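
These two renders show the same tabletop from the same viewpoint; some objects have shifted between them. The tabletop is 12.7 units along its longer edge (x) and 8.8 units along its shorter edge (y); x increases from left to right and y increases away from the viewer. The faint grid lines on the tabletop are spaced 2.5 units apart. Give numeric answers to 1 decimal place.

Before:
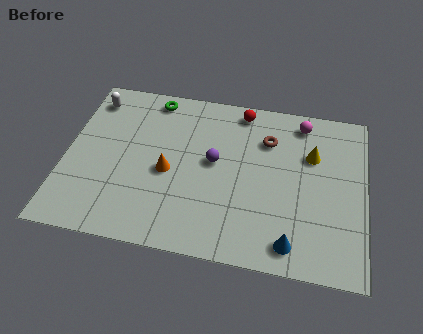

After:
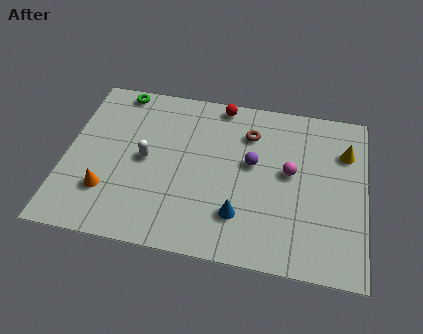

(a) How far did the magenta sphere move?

2.8

The magenta sphere moved from about (9.9, 7.6) to (9.5, 4.8), a distance of √(0.4² + 2.8²) ≈ 2.8.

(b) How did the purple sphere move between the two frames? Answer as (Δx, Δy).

(1.6, 0.2)

The purple sphere started near (6.3, 4.8) and ended near (7.9, 5.0).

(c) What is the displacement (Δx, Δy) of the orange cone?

(-2.5, -1.5)

From the two frames, the orange cone sits at roughly (4.4, 3.9) before and (1.9, 2.4) after.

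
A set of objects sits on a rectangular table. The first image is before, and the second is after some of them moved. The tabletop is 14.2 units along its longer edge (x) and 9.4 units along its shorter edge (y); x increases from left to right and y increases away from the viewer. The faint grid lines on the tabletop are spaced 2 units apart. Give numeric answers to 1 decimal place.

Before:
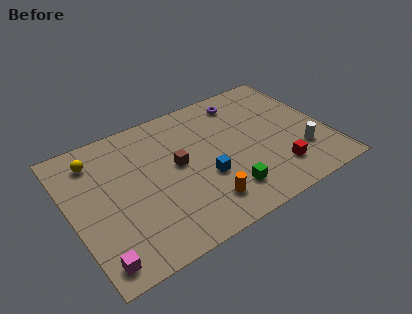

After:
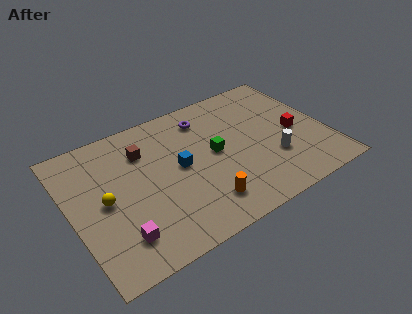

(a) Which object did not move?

the orange cylinder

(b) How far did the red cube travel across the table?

2.7

From (11.0, 2.1) to (12.5, 4.3), the red cube covered √(1.5² + 2.2²) ≈ 2.7 units.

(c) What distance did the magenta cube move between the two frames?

1.5

From (0.9, 1.2) to (2.2, 2.0), the magenta cube covered √(1.3² + 0.8²) ≈ 1.5 units.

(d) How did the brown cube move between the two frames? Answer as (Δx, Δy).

(-1.6, 1.8)

The brown cube was at about (5.9, 5.1) and moved to about (4.3, 6.9).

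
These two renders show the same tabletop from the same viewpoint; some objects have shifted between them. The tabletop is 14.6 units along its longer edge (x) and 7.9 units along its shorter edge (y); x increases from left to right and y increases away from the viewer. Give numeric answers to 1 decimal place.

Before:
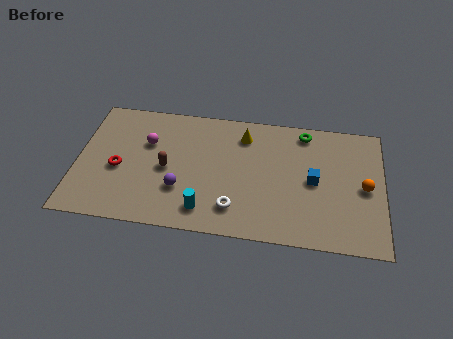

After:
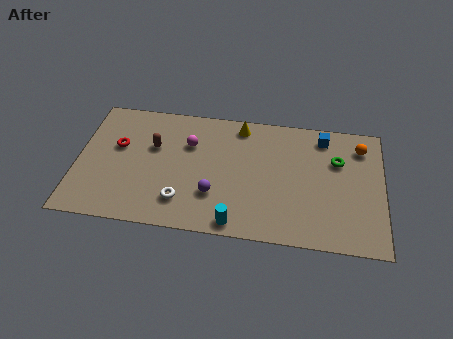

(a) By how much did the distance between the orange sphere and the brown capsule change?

+0.6

Before: roughly 9.4 units apart; after: 10.0. That's 0.6 units further apart.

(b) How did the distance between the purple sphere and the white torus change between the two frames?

-1.1

They were about 2.7 units apart before and 1.6 after — 1.1 units closer together.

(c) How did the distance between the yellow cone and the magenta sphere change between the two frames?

-1.9

Before: roughly 4.7 units apart; after: 2.8. That's 1.9 units closer together.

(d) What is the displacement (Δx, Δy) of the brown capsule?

(-0.7, 1.3)

From the two frames, the brown capsule sits at roughly (4.3, 3.7) before and (3.6, 5.0) after.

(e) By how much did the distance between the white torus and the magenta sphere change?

-1.9

The distance was about 5.5 in the first image and 3.6 in the second, so they moved 1.9 units closer together.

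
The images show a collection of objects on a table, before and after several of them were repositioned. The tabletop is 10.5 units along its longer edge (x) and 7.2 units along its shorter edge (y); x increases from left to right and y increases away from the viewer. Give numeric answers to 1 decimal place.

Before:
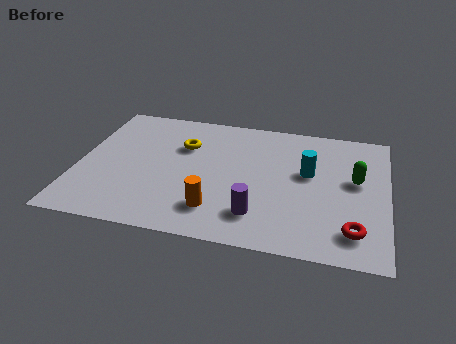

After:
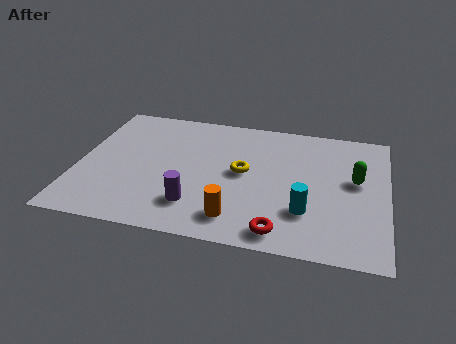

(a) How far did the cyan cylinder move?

2.1

The cyan cylinder was near (7.8, 4.2) before and (7.8, 2.1) after, so it travelled √(0.0² + 2.1²) ≈ 2.1 units.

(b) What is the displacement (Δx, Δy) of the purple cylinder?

(-2.1, 0.1)

The purple cylinder started near (6.2, 1.6) and ended near (4.1, 1.7).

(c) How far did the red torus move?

2.5

The red torus moved from about (9.4, 1.4) to (7.0, 0.9), a distance of √(2.4² + 0.5²) ≈ 2.5.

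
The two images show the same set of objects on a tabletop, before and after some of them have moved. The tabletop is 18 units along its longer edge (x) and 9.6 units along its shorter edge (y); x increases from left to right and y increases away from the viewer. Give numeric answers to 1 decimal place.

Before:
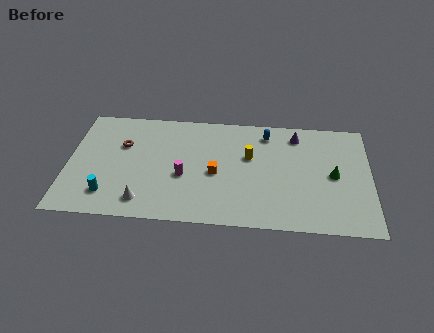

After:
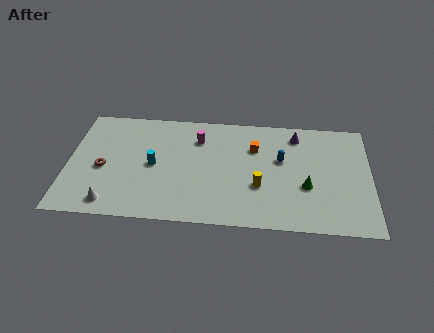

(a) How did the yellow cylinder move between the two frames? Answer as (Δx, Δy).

(0.6, -2.5)

From the two frames, the yellow cylinder sits at roughly (10.8, 5.9) before and (11.4, 3.4) after.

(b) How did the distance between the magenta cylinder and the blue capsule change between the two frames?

-1.2

Before: roughly 6.4 units apart; after: 5.2. That's 1.2 units closer together.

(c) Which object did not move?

the purple cone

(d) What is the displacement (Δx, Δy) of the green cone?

(-1.6, -1.1)

From the two frames, the green cone sits at roughly (15.8, 4.7) before and (14.2, 3.6) after.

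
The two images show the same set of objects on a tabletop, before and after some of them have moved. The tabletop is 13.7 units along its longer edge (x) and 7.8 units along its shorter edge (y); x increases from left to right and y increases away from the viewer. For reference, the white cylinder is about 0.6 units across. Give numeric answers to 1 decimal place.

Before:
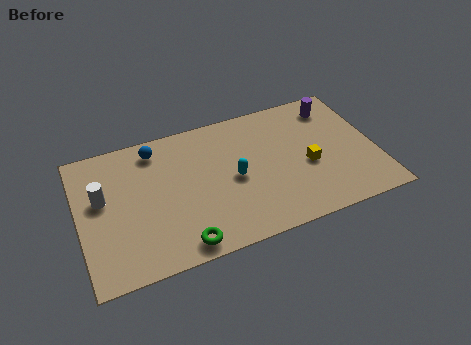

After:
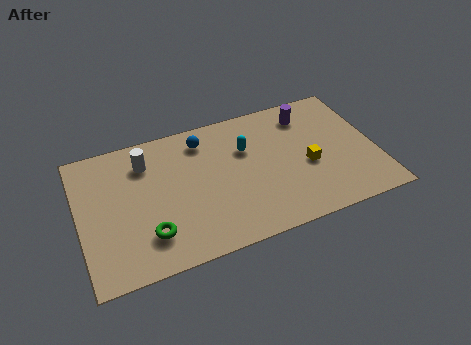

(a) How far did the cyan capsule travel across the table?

1.7

The cyan capsule was near (7.1, 3.7) before and (7.8, 5.2) after, so it travelled √(0.7² + 1.5²) ≈ 1.7 units.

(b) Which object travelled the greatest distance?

the white cylinder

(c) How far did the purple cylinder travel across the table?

1.3

The purple cylinder was near (12.1, 6.4) before and (10.8, 6.3) after, so it travelled √(1.3² + 0.1²) ≈ 1.3 units.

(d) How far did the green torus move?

1.7

The green torus was near (4.4, 0.9) before and (3.0, 1.9) after, so it travelled √(1.4² + 1.0²) ≈ 1.7 units.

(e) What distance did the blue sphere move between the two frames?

2.2

The blue sphere moved from about (3.7, 6.6) to (5.9, 6.4), a distance of √(2.2² + 0.2²) ≈ 2.2.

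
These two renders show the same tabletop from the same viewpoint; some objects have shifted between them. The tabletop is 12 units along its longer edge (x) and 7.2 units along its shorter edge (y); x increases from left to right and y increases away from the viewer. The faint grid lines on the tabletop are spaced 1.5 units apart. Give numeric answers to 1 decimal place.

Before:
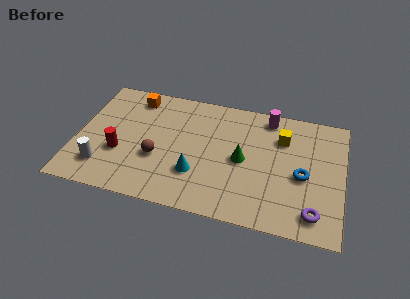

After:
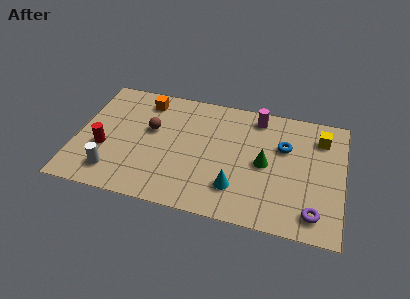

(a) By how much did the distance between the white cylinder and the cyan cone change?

+1.3

They were about 4.2 units apart before and 5.5 after — 1.3 units further apart.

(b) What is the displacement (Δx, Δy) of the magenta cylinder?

(-0.5, -0.1)

The magenta cylinder started near (8.5, 6.3) and ended near (8.0, 6.2).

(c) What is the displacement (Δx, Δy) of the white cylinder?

(0.5, -0.2)

The white cylinder started near (1.3, 1.6) and ended near (1.8, 1.4).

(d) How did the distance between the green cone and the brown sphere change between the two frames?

+1.4

They were about 3.9 units apart before and 5.3 after — 1.4 units further apart.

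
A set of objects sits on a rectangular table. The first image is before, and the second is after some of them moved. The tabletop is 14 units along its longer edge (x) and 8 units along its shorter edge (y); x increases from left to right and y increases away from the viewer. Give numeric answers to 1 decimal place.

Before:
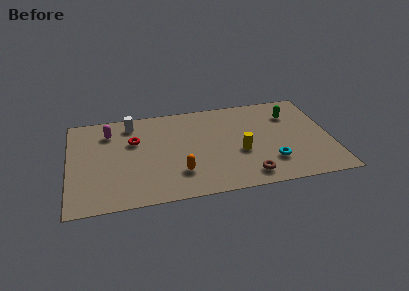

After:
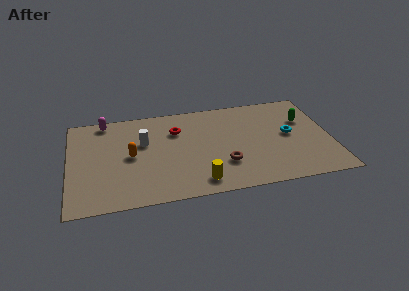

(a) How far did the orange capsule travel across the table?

3.1

From (5.8, 2.1) to (3.3, 4.0), the orange capsule covered √(2.5² + 1.9²) ≈ 3.1 units.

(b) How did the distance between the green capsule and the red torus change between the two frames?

-1.6

The distance was about 8.5 in the first image and 6.9 in the second, so they moved 1.6 units closer together.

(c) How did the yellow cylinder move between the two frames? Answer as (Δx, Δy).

(-2.3, -2.0)

From the two frames, the yellow cylinder sits at roughly (9.1, 3.2) before and (6.8, 1.2) after.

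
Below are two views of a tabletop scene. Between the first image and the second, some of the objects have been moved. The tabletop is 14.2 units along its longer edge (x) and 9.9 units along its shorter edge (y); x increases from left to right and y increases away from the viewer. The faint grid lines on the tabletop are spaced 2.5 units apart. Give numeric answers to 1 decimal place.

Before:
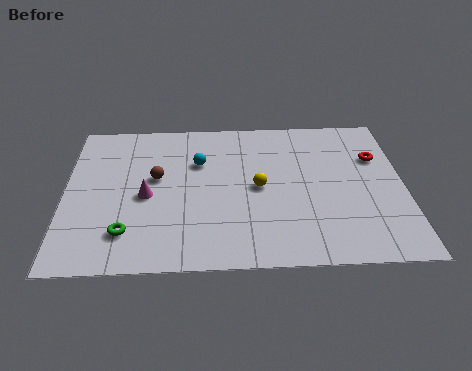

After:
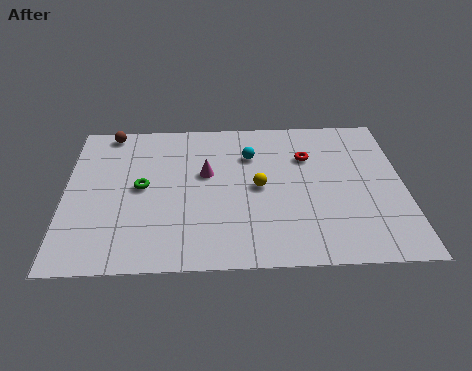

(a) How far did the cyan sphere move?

2.2

The cyan sphere was near (5.6, 6.7) before and (7.8, 7.1) after, so it travelled √(2.2² + 0.4²) ≈ 2.2 units.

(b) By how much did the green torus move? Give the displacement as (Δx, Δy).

(0.6, 2.9)

From the two frames, the green torus sits at roughly (2.6, 2.2) before and (3.2, 5.1) after.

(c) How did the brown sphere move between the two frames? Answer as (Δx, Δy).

(-2.0, 3.3)

From the two frames, the brown sphere sits at roughly (3.8, 5.7) before and (1.8, 9.0) after.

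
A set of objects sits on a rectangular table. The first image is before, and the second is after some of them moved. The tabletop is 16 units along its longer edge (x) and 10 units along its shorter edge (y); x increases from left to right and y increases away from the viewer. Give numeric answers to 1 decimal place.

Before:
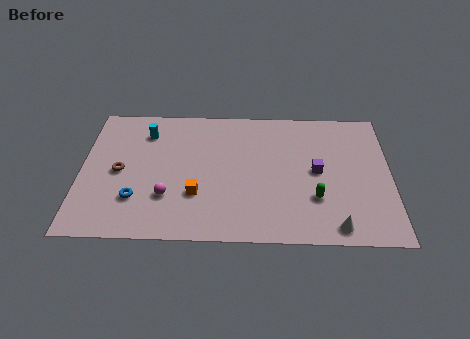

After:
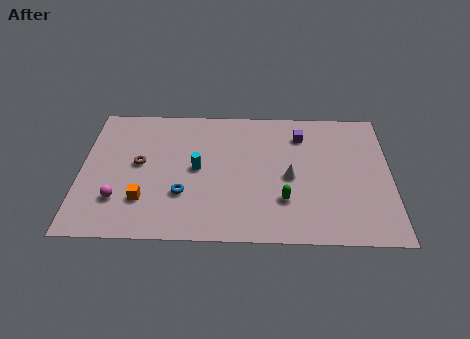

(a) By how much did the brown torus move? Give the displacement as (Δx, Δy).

(1.0, 0.6)

The brown torus was at about (2.0, 4.8) and moved to about (3.0, 5.4).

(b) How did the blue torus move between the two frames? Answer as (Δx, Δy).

(2.4, 0.4)

The blue torus started near (2.9, 2.8) and ended near (5.3, 3.2).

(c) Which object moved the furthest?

the white cone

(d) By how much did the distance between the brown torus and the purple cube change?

-1.5

The distance was about 10.2 in the first image and 8.7 in the second, so they moved 1.5 units closer together.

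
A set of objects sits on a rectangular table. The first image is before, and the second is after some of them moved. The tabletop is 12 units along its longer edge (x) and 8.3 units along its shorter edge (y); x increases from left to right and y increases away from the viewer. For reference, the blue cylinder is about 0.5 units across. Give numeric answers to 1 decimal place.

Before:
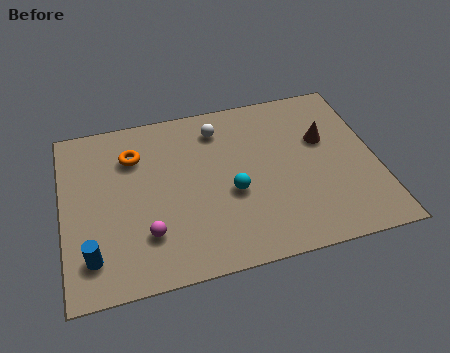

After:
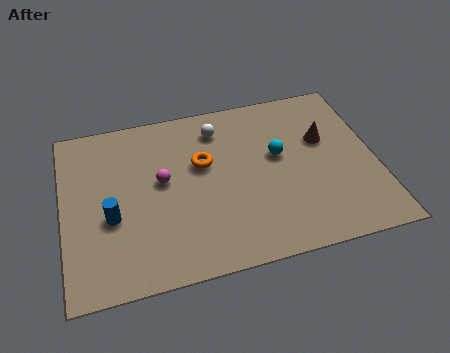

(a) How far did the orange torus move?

2.8

The orange torus was near (2.8, 6.1) before and (5.4, 5.1) after, so it travelled √(2.6² + 1.0²) ≈ 2.8 units.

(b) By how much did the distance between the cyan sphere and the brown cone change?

-2.3

They were about 4.1 units apart before and 1.8 after — 2.3 units closer together.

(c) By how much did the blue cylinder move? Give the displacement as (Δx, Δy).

(0.8, 1.6)

The blue cylinder was at about (1.0, 1.7) and moved to about (1.8, 3.3).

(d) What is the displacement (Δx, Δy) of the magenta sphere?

(0.7, 2.4)

From the two frames, the magenta sphere sits at roughly (3.1, 2.2) before and (3.8, 4.6) after.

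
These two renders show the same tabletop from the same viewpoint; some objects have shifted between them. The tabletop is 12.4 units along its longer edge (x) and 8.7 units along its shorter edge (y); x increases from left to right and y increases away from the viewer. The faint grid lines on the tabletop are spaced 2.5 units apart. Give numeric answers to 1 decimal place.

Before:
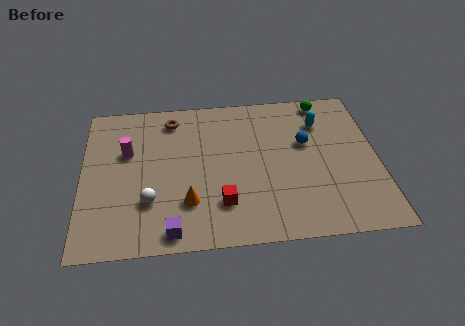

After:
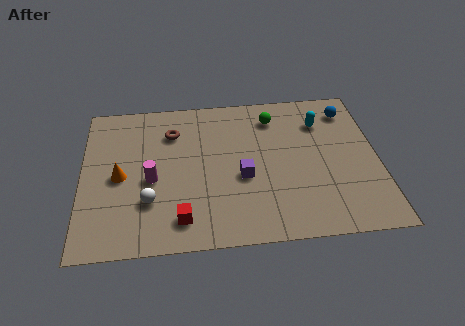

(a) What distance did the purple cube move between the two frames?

4.0

The purple cube moved from about (3.7, 0.9) to (6.7, 3.6), a distance of √(3.0² + 2.7²) ≈ 4.0.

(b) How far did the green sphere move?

2.3

The green sphere moved from about (10.3, 7.8) to (8.1, 7.0), a distance of √(2.2² + 0.8²) ≈ 2.3.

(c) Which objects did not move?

the cyan capsule and the white sphere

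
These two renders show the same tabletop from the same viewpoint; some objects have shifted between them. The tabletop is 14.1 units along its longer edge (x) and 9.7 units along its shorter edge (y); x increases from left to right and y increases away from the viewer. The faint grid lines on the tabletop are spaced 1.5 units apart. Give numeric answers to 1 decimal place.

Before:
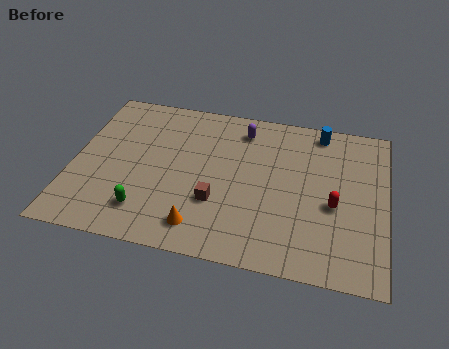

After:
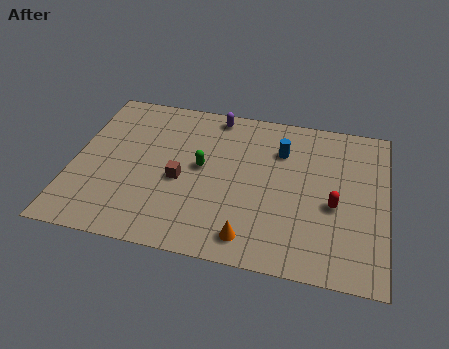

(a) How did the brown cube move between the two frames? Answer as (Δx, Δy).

(-1.7, 1.0)

The brown cube started near (6.6, 3.2) and ended near (4.9, 4.2).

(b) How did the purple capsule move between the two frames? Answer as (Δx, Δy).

(-1.3, 0.7)

From the two frames, the purple capsule sits at roughly (7.5, 8.0) before and (6.2, 8.7) after.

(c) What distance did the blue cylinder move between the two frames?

2.3

From (11.0, 8.6) to (9.3, 7.0), the blue cylinder covered √(1.7² + 1.6²) ≈ 2.3 units.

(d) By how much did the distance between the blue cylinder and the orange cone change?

-2.9

The distance was about 8.6 in the first image and 5.7 in the second, so they moved 2.9 units closer together.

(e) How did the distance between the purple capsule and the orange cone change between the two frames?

+1.0

The distance was about 6.6 in the first image and 7.6 in the second, so they moved 1.0 units further apart.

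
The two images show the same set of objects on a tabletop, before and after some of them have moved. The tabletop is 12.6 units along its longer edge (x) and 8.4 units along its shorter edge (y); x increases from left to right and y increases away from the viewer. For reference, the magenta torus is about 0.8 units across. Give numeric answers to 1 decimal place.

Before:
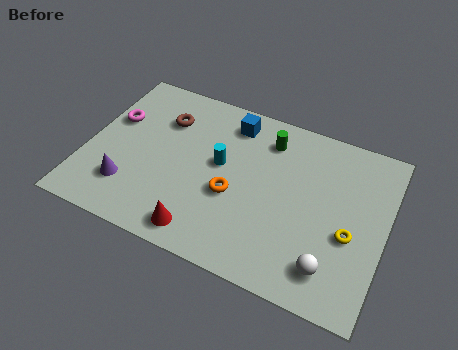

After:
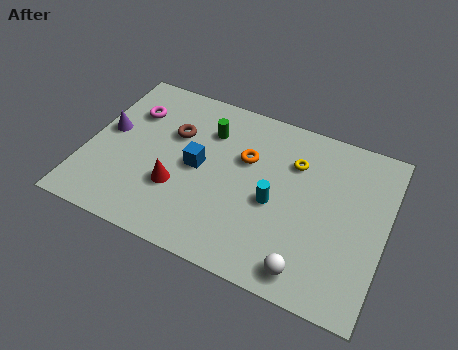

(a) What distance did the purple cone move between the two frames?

2.8

The purple cone moved from about (2.0, 2.1) to (0.8, 4.6), a distance of √(1.2² + 2.5²) ≈ 2.8.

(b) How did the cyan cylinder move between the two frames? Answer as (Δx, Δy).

(2.4, -1.0)

The cyan cylinder was at about (5.6, 4.7) and moved to about (8.0, 3.7).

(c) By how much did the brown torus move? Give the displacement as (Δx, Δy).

(0.5, -0.6)

The brown torus started near (3.0, 6.1) and ended near (3.5, 5.5).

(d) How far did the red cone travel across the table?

2.1

The red cone moved from about (5.3, 1.1) to (4.0, 2.8), a distance of √(1.3² + 1.7²) ≈ 2.1.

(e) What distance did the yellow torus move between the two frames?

3.7

The yellow torus moved from about (11.2, 3.4) to (8.6, 6.0), a distance of √(2.6² + 2.6²) ≈ 3.7.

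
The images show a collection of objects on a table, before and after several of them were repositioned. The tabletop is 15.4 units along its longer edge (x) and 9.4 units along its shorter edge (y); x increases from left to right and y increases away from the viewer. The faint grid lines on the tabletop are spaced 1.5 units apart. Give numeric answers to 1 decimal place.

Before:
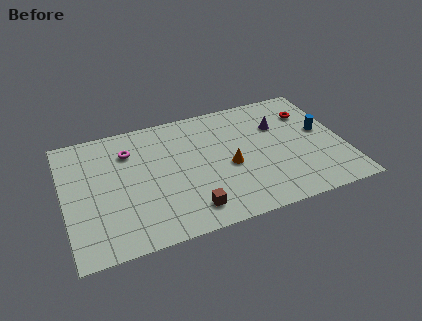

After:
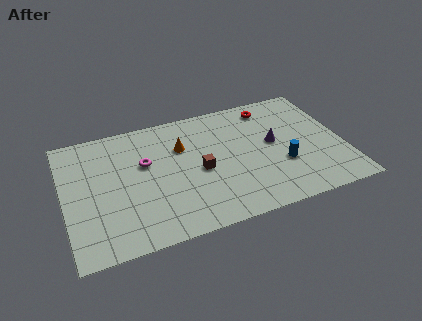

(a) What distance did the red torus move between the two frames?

2.4

The red torus was near (13.8, 6.9) before and (11.7, 8.0) after, so it travelled √(2.1² + 1.1²) ≈ 2.4 units.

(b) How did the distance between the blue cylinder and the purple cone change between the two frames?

-0.8

They were about 2.6 units apart before and 1.8 after — 0.8 units closer together.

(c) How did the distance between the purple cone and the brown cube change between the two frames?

-2.9

Before: roughly 7.2 units apart; after: 4.3. That's 2.9 units closer together.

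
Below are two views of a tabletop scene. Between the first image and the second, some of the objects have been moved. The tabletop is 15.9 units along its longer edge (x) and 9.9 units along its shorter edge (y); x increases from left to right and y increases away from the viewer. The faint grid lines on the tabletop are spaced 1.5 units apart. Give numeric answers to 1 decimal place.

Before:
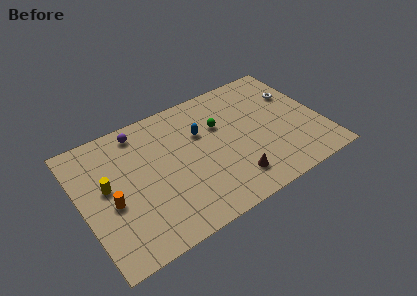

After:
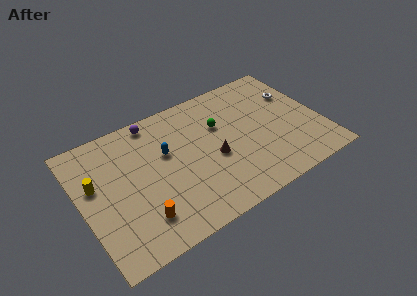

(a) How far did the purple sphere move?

1.0

From (4.3, 8.6) to (5.3, 8.9), the purple sphere covered √(1.0² + 0.3²) ≈ 1.0 units.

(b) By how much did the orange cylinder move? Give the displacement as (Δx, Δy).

(1.6, -2.0)

From the two frames, the orange cylinder sits at roughly (1.8, 4.2) before and (3.4, 2.2) after.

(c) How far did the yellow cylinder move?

0.9

From (1.7, 5.5) to (1.0, 6.0), the yellow cylinder covered √(0.7² + 0.5²) ≈ 0.9 units.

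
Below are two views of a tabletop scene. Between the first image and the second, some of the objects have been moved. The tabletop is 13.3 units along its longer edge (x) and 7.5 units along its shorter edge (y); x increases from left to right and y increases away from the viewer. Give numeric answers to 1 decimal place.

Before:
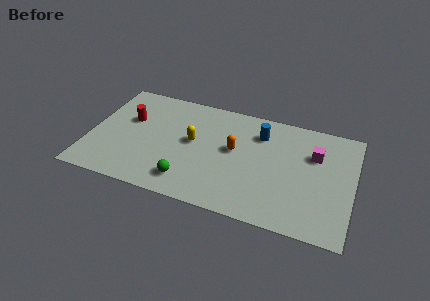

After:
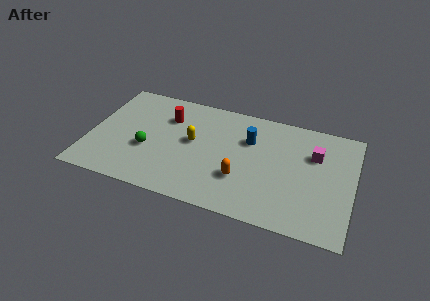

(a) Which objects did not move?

the yellow capsule and the magenta cube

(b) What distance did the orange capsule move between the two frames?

1.9

The orange capsule moved from about (7.3, 4.2) to (7.8, 2.4), a distance of √(0.5² + 1.8²) ≈ 1.9.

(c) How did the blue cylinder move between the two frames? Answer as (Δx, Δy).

(-0.5, -0.6)

The blue cylinder was at about (8.5, 5.7) and moved to about (8.0, 5.1).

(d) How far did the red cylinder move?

2.0

The red cylinder moved from about (1.9, 4.7) to (3.8, 5.4), a distance of √(1.9² + 0.7²) ≈ 2.0.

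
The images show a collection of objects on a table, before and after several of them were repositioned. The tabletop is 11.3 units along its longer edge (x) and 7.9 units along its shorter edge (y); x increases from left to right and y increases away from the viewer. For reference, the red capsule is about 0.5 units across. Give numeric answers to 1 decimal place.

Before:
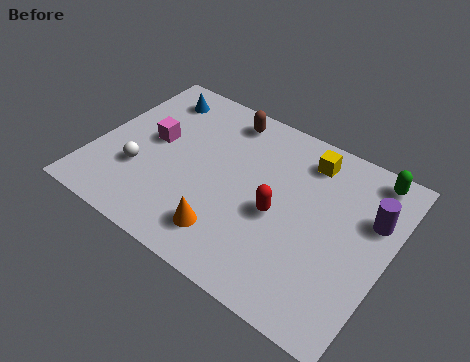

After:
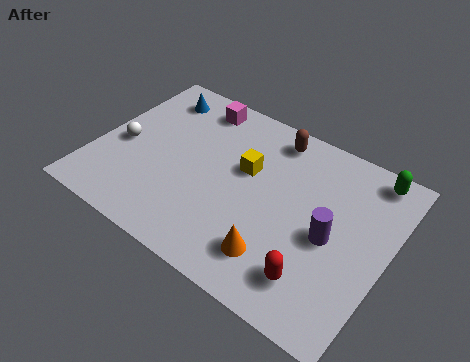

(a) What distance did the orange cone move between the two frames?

1.9

The orange cone was near (5.6, 1.6) before and (7.5, 1.7) after, so it travelled √(1.9² + 0.1²) ≈ 1.9 units.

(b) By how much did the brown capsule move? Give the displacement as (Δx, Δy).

(1.9, 0.0)

The brown capsule was at about (4.5, 6.8) and moved to about (6.4, 6.8).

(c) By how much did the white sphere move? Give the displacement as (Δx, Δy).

(-0.9, 0.9)

From the two frames, the white sphere sits at roughly (1.9, 2.6) before and (1.0, 3.5) after.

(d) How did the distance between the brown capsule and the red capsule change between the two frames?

+1.5

The distance was about 4.3 in the first image and 5.8 in the second, so they moved 1.5 units further apart.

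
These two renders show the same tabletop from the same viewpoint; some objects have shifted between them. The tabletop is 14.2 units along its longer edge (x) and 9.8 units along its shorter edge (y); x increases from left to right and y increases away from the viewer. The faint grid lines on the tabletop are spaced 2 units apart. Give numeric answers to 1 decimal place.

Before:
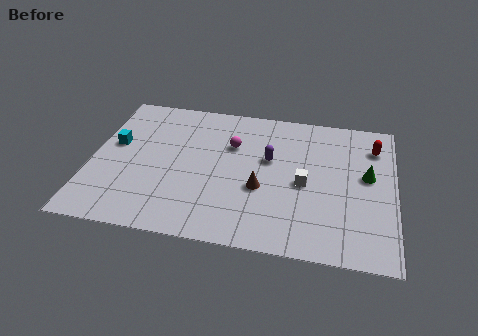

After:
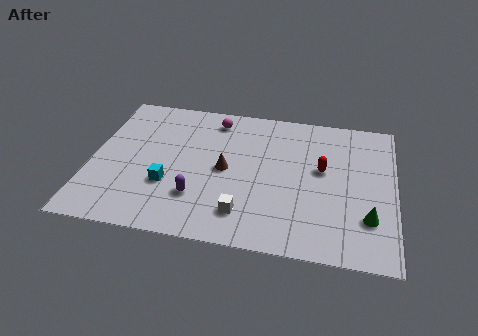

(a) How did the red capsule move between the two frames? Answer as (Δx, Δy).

(-2.4, -2.0)

The red capsule was at about (13.2, 7.6) and moved to about (10.8, 5.6).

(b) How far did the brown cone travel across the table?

2.0

The brown cone moved from about (8.0, 3.8) to (6.3, 4.8), a distance of √(1.7² + 1.0²) ≈ 2.0.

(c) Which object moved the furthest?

the purple capsule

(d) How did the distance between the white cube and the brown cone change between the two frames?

+0.9

Before: roughly 2.1 units apart; after: 3.0. That's 0.9 units further apart.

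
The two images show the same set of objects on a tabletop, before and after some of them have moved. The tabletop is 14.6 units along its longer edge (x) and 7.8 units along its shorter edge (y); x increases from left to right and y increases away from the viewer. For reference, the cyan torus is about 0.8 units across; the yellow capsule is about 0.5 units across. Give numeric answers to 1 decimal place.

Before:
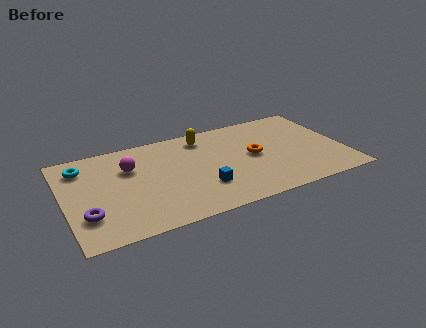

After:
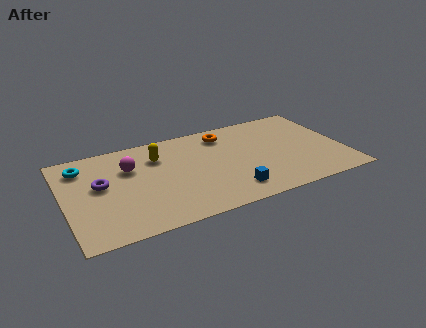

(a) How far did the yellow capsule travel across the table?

2.6

From (7.5, 6.5) to (5.0, 5.7), the yellow capsule covered √(2.5² + 0.8²) ≈ 2.6 units.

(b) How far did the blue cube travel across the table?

1.6

From (7.0, 2.3) to (8.4, 1.5), the blue cube covered √(1.4² + 0.8²) ≈ 1.6 units.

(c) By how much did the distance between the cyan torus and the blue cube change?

+1.6

The distance was about 7.1 in the first image and 8.7 in the second, so they moved 1.6 units further apart.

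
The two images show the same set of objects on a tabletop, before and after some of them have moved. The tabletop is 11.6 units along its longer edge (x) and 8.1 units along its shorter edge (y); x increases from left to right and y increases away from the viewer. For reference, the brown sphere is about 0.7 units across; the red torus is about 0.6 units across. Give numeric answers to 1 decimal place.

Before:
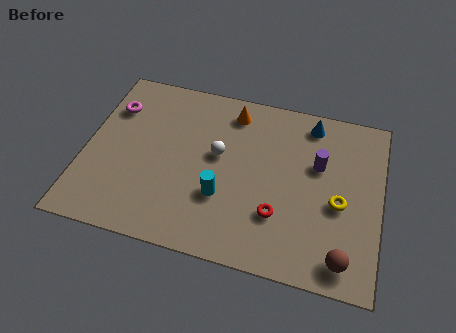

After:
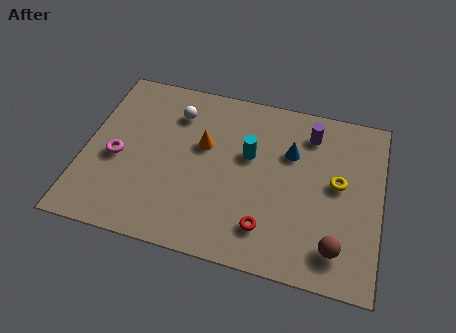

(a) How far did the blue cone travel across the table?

1.7

The blue cone moved from about (8.7, 7.0) to (8.0, 5.4), a distance of √(0.7² + 1.6²) ≈ 1.7.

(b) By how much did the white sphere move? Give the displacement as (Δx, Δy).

(-1.8, 1.6)

From the two frames, the white sphere sits at roughly (5.2, 4.6) before and (3.4, 6.2) after.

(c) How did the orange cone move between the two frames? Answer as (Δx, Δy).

(-1.0, -1.9)

The orange cone was at about (5.6, 6.8) and moved to about (4.6, 4.9).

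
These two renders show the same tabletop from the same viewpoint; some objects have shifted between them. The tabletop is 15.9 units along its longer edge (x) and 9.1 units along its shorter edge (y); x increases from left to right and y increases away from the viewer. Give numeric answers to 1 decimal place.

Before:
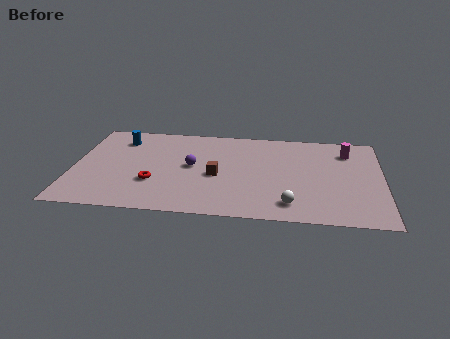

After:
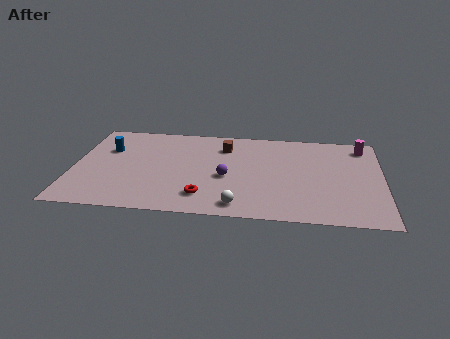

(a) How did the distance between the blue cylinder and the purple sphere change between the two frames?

+2.1

Before: roughly 4.5 units apart; after: 6.6. That's 2.1 units further apart.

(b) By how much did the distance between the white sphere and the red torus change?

-5.2

Before: roughly 7.1 units apart; after: 1.9. That's 5.2 units closer together.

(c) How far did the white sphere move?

2.6

The white sphere moved from about (11.2, 1.6) to (8.6, 1.2), a distance of √(2.6² + 0.4²) ≈ 2.6.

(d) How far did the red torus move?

2.8

The red torus was near (4.2, 3.0) before and (6.8, 1.9) after, so it travelled √(2.6² + 1.1²) ≈ 2.8 units.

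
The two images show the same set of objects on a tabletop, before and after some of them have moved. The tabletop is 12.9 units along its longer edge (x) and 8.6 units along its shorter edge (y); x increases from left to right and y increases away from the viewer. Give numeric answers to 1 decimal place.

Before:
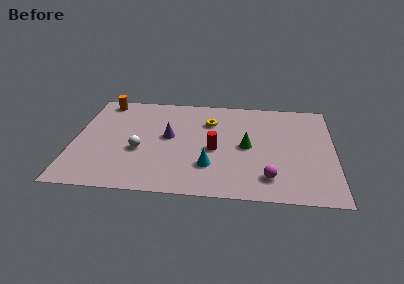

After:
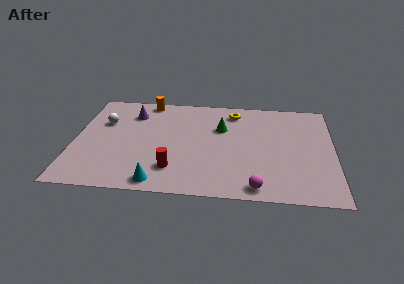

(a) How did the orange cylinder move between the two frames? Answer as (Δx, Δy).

(2.2, 0.2)

The orange cylinder was at about (1.3, 7.6) and moved to about (3.5, 7.8).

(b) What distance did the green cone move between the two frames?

2.0

The green cone moved from about (8.6, 4.2) to (7.3, 5.7), a distance of √(1.3² + 1.5²) ≈ 2.0.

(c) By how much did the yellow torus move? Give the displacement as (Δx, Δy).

(1.2, 1.0)

The yellow torus started near (6.7, 6.2) and ended near (7.9, 7.2).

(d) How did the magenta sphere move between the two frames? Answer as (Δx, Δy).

(-0.6, -0.8)

The magenta sphere started near (9.7, 1.7) and ended near (9.1, 0.9).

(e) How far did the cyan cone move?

2.9

The cyan cone was near (6.8, 2.4) before and (4.3, 0.9) after, so it travelled √(2.5² + 1.5²) ≈ 2.9 units.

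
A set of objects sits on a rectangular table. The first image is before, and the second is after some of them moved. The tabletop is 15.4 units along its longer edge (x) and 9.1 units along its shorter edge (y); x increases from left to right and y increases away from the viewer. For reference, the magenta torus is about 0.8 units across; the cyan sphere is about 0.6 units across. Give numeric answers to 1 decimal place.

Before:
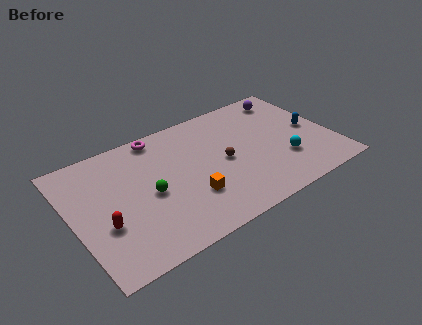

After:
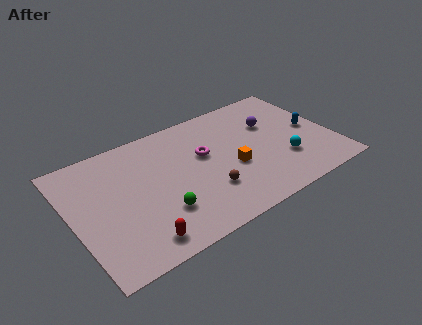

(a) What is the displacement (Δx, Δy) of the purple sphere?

(-1.4, -1.7)

From the two frames, the purple sphere sits at roughly (13.5, 7.7) before and (12.1, 6.0) after.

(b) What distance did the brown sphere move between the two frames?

2.1

The brown sphere was near (8.9, 4.4) before and (7.6, 2.7) after, so it travelled √(1.3² + 1.7²) ≈ 2.1 units.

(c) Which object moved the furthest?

the magenta torus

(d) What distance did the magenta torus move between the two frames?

3.5

The magenta torus moved from about (5.6, 8.2) to (7.9, 5.5), a distance of √(2.3² + 2.7²) ≈ 3.5.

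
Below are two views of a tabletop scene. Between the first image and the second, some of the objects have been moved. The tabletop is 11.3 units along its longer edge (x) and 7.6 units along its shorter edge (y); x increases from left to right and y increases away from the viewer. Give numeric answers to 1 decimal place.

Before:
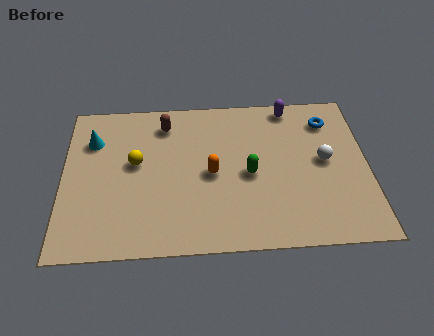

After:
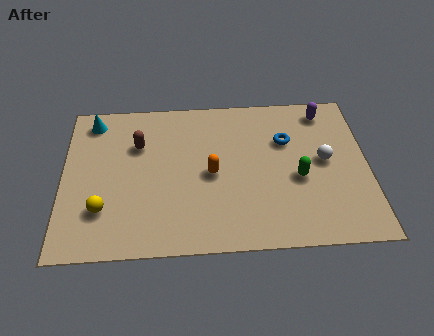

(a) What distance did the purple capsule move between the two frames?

1.3

The purple capsule moved from about (8.5, 6.8) to (9.8, 6.5), a distance of √(1.3² + 0.3²) ≈ 1.3.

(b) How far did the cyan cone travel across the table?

1.0

The cyan cone was near (1.1, 5.5) before and (1.1, 6.5) after, so it travelled √(0.0² + 1.0²) ≈ 1.0 units.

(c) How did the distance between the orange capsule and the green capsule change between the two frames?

+1.8

They were about 1.4 units apart before and 3.2 after — 1.8 units further apart.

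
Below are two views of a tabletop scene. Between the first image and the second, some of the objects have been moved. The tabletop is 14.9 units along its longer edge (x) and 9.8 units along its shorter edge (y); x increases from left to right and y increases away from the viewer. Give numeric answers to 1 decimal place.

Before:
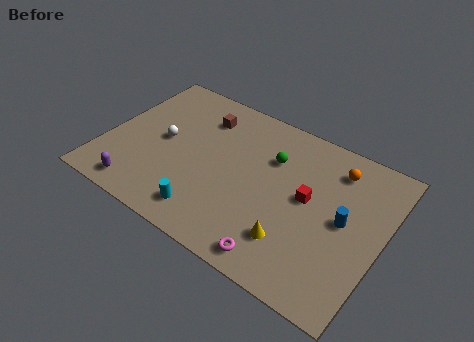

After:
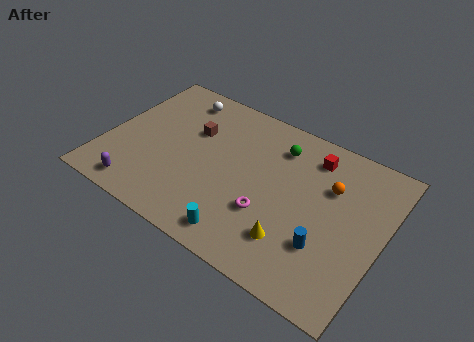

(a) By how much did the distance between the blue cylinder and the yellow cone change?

-1.8

The distance was about 3.5 in the first image and 1.7 in the second, so they moved 1.8 units closer together.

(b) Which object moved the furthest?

the white sphere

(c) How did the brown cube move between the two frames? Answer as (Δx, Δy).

(-0.3, -1.2)

The brown cube was at about (4.7, 7.6) and moved to about (4.4, 6.4).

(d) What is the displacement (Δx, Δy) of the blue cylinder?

(-0.7, -2.0)

The blue cylinder was at about (12.9, 5.0) and moved to about (12.2, 3.0).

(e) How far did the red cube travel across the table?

2.7

The red cube moved from about (10.9, 5.3) to (10.7, 8.0), a distance of √(0.2² + 2.7²) ≈ 2.7.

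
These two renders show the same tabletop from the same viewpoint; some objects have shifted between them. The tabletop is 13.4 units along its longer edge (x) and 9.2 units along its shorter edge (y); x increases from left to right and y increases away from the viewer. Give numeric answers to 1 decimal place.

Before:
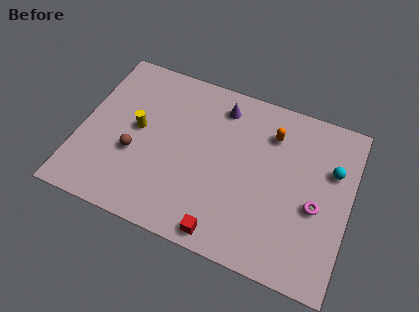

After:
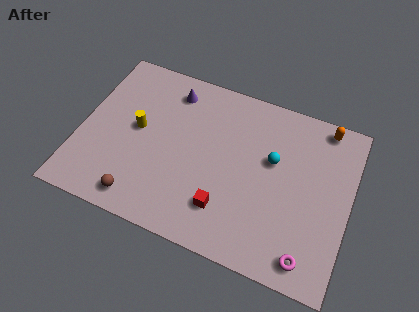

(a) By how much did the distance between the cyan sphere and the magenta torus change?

+2.6

Before: roughly 2.3 units apart; after: 4.9. That's 2.6 units further apart.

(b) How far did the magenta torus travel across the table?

2.7

The magenta torus moved from about (11.8, 3.9) to (11.7, 1.2), a distance of √(0.1² + 2.7²) ≈ 2.7.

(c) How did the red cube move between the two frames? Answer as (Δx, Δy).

(-0.1, 1.3)

The red cube was at about (7.6, 0.9) and moved to about (7.5, 2.2).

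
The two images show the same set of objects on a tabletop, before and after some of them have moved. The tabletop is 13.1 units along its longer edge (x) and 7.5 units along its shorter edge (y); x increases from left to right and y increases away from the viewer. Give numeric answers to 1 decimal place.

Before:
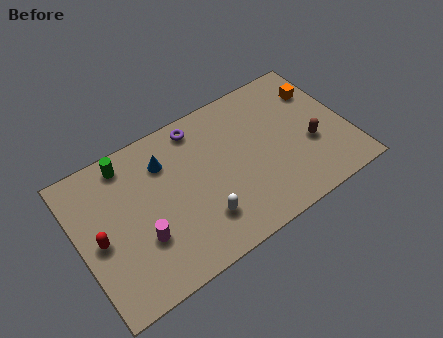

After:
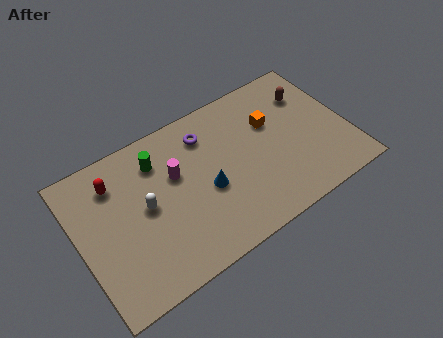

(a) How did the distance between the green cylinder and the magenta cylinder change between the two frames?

-2.7

The distance was about 4.0 in the first image and 1.3 in the second, so they moved 2.7 units closer together.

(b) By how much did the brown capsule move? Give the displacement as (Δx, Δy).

(0.4, 2.6)

The brown capsule started near (11.2, 2.9) and ended near (11.6, 5.5).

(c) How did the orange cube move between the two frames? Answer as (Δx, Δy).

(-2.5, -0.6)

The orange cube started near (12.1, 5.5) and ended near (9.6, 4.9).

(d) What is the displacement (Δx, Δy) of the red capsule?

(1.1, 2.3)

The red capsule was at about (0.9, 3.5) and moved to about (2.0, 5.8).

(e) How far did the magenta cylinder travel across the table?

3.0

The magenta cylinder was near (2.8, 2.5) before and (4.8, 4.7) after, so it travelled √(2.0² + 2.2²) ≈ 3.0 units.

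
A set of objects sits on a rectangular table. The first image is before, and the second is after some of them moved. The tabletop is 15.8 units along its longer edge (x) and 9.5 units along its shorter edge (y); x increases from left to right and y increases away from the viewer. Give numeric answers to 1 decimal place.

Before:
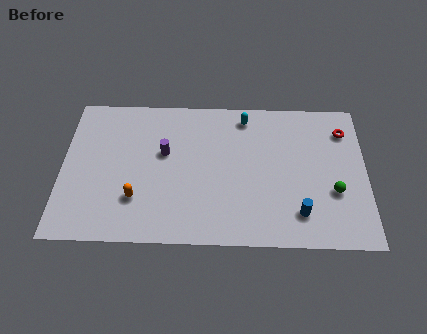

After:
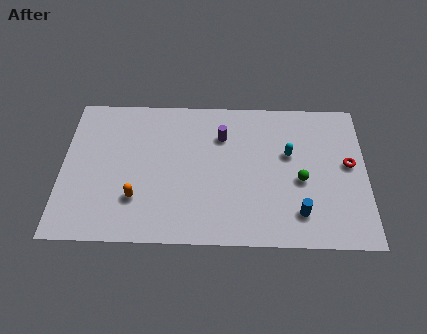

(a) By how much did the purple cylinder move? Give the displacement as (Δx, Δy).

(3.0, 1.2)

The purple cylinder started near (5.3, 5.7) and ended near (8.3, 6.9).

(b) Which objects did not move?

the blue cylinder and the orange capsule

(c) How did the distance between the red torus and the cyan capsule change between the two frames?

-2.1

Before: roughly 5.3 units apart; after: 3.2. That's 2.1 units closer together.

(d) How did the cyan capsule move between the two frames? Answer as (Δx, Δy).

(2.3, -2.4)

The cyan capsule started near (9.5, 8.2) and ended near (11.8, 5.8).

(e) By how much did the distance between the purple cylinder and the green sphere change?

-4.1

They were about 9.1 units apart before and 5.0 after — 4.1 units closer together.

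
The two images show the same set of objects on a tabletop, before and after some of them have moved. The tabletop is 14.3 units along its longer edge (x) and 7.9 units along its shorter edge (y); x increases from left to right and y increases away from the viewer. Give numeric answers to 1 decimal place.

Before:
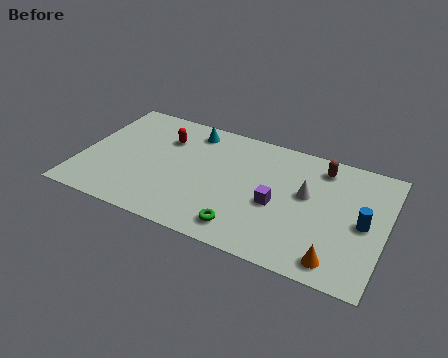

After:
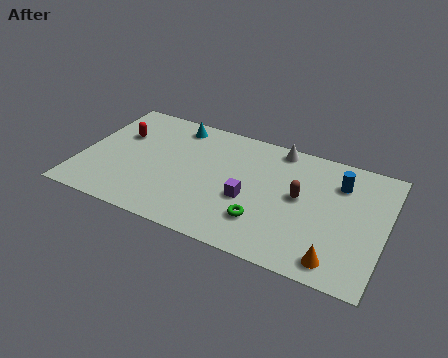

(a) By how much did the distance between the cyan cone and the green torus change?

+0.4

Before: roughly 6.2 units apart; after: 6.6. That's 0.4 units further apart.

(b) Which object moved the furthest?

the white cone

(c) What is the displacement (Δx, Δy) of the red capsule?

(-2.1, -0.5)

From the two frames, the red capsule sits at roughly (3.7, 5.7) before and (1.6, 5.2) after.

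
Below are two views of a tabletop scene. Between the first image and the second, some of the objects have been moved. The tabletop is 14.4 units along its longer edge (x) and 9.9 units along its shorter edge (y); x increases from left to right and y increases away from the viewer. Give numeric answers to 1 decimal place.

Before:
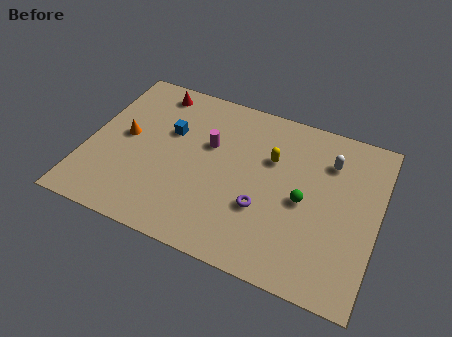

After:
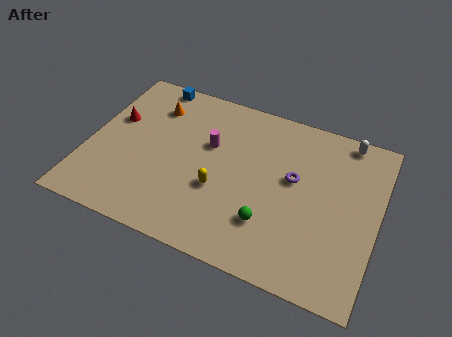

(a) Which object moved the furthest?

the yellow capsule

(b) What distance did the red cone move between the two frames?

3.0

From (2.8, 8.6) to (1.1, 6.1), the red cone covered √(1.7² + 2.5²) ≈ 3.0 units.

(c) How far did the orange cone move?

2.6

From (1.8, 5.2) to (2.9, 7.6), the orange cone covered √(1.1² + 2.4²) ≈ 2.6 units.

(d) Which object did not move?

the magenta cylinder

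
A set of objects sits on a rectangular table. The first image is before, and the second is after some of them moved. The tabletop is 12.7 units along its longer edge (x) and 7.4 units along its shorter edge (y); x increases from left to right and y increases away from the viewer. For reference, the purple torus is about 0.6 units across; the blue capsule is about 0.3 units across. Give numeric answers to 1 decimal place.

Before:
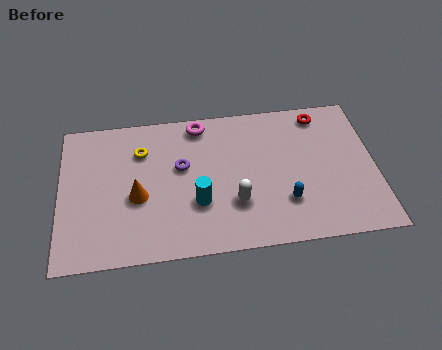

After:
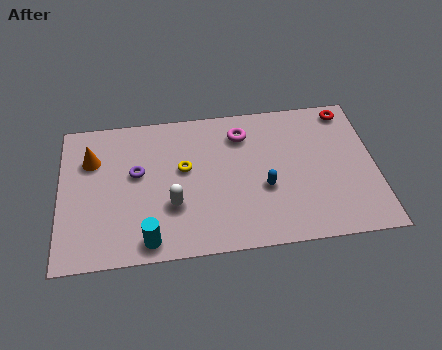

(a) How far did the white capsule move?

2.5

The white capsule moved from about (7.0, 2.3) to (4.5, 2.5), a distance of √(2.5² + 0.2²) ≈ 2.5.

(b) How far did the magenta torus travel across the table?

1.8

From (5.7, 6.5) to (7.4, 5.8), the magenta torus covered √(1.7² + 0.7²) ≈ 1.8 units.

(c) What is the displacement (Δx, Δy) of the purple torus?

(-1.8, -0.1)

From the two frames, the purple torus sits at roughly (4.9, 4.4) before and (3.1, 4.3) after.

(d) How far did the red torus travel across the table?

1.1

From (10.6, 6.4) to (11.7, 6.5), the red torus covered √(1.1² + 0.1²) ≈ 1.1 units.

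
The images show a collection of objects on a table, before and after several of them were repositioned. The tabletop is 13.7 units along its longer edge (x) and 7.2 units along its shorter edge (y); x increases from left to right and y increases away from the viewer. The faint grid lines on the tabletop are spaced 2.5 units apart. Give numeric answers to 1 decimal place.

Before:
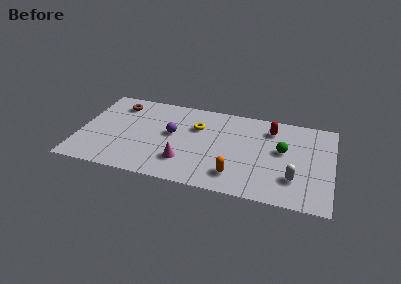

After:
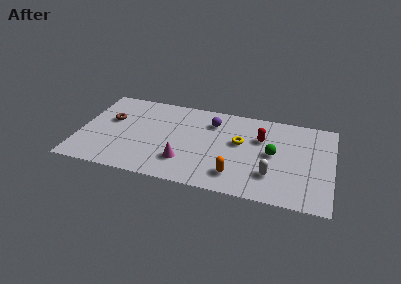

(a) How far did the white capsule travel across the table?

1.2

The white capsule moved from about (11.7, 2.0) to (10.5, 2.0), a distance of √(1.2² + 0.0²) ≈ 1.2.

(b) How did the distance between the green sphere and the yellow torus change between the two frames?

-2.9

They were about 4.8 units apart before and 1.9 after — 2.9 units closer together.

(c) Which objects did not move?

the orange capsule and the magenta cone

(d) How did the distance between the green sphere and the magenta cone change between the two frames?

-0.6

The distance was about 5.6 in the first image and 5.0 in the second, so they moved 0.6 units closer together.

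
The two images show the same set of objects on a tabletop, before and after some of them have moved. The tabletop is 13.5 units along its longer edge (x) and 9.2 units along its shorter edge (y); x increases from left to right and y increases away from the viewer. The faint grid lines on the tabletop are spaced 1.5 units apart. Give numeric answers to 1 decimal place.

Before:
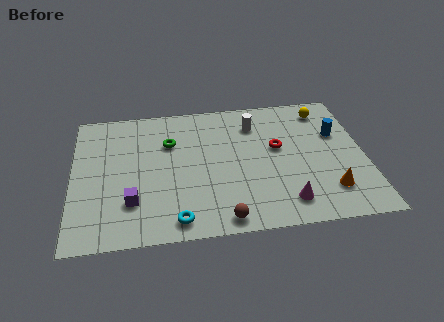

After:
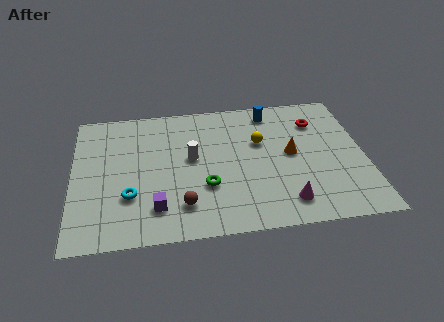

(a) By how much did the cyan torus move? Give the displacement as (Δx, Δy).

(-2.1, 1.8)

The cyan torus was at about (4.7, 1.1) and moved to about (2.6, 2.9).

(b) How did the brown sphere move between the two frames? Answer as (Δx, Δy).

(-1.8, 1.1)

The brown sphere was at about (6.8, 0.9) and moved to about (5.0, 2.0).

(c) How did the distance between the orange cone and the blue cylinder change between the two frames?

-0.6

The distance was about 3.8 in the first image and 3.2 in the second, so they moved 0.6 units closer together.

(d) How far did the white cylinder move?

3.6

From (8.5, 7.1) to (5.5, 5.1), the white cylinder covered √(3.0² + 2.0²) ≈ 3.6 units.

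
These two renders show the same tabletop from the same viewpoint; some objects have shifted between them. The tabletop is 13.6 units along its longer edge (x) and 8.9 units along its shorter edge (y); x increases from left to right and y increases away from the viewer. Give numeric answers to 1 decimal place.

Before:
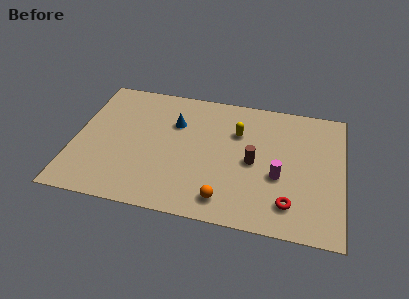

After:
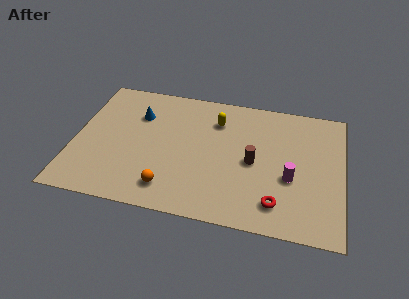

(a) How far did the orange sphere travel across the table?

2.8

The orange sphere was near (7.8, 1.4) before and (5.0, 1.6) after, so it travelled √(2.8² + 0.2²) ≈ 2.8 units.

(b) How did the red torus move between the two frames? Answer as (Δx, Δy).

(-0.6, -0.1)

The red torus was at about (11.0, 1.8) and moved to about (10.4, 1.7).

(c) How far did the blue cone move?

1.9

From (5.0, 6.1) to (3.1, 6.3), the blue cone covered √(1.9² + 0.2²) ≈ 1.9 units.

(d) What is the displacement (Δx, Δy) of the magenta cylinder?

(0.6, 0.0)

The magenta cylinder started near (10.4, 3.5) and ended near (11.0, 3.5).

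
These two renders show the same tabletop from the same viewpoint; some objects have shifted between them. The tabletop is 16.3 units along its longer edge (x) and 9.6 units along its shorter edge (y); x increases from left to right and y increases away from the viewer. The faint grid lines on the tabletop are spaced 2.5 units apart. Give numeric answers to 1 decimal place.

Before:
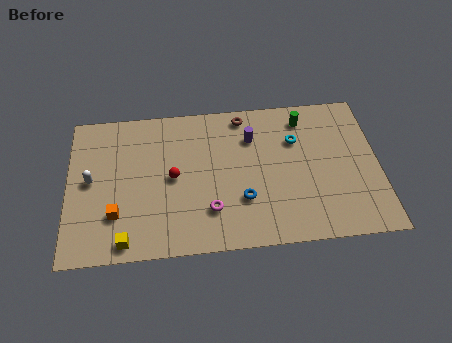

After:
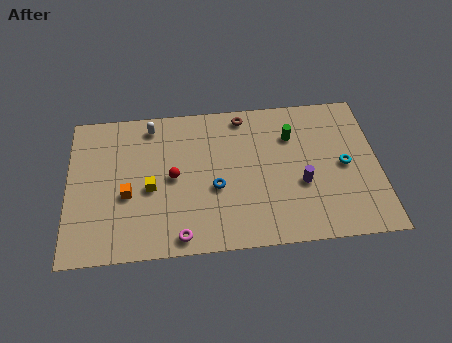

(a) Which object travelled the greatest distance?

the white capsule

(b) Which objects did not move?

the red sphere and the brown torus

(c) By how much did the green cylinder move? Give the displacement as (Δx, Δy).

(-0.7, -1.1)

The green cylinder was at about (12.5, 8.0) and moved to about (11.8, 6.9).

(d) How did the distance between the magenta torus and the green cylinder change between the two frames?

+0.9

They were about 7.5 units apart before and 8.4 after — 0.9 units further apart.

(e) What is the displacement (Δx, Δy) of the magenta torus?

(-1.6, -1.5)

The magenta torus started near (7.4, 2.5) and ended near (5.8, 1.0).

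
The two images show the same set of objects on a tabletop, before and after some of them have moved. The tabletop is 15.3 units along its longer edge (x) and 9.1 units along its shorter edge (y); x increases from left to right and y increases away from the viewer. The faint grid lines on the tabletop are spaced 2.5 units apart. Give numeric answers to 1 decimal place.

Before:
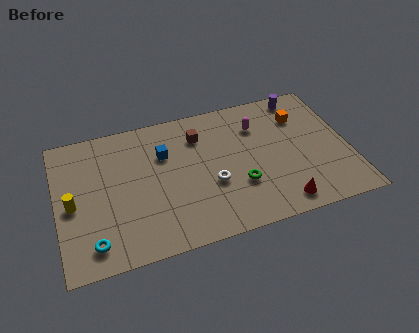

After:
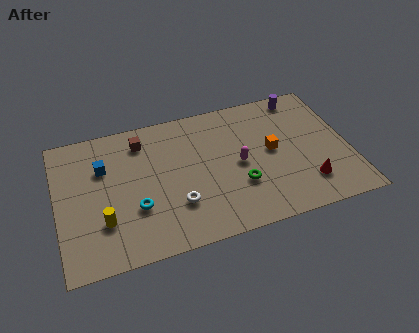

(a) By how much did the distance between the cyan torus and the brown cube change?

-3.7

The distance was about 8.0 in the first image and 4.3 in the second, so they moved 3.7 units closer together.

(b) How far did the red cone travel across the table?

1.7

The red cone moved from about (11.4, 1.2) to (12.9, 2.1), a distance of √(1.5² + 0.9²) ≈ 1.7.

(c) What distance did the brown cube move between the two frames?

3.0

The brown cube was near (7.6, 6.9) before and (4.6, 7.4) after, so it travelled √(3.0² + 0.5²) ≈ 3.0 units.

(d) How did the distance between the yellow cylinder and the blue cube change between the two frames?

-1.8

Before: roughly 5.3 units apart; after: 3.5. That's 1.8 units closer together.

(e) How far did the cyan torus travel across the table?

2.8

The cyan torus was near (1.7, 1.5) before and (4.0, 3.1) after, so it travelled √(2.3² + 1.6²) ≈ 2.8 units.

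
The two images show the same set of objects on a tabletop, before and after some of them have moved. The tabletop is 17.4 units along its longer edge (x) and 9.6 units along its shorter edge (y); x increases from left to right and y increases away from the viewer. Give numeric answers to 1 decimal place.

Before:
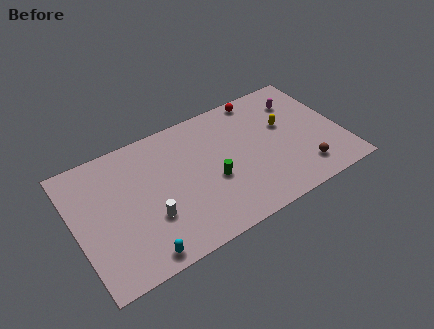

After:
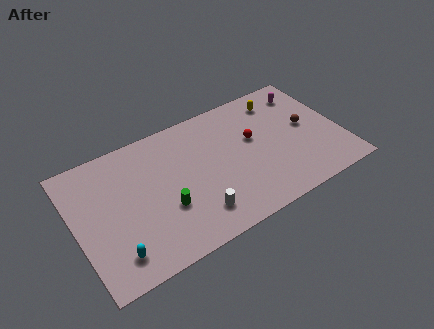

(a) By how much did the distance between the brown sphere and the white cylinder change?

-1.5

They were about 10.0 units apart before and 8.5 after — 1.5 units closer together.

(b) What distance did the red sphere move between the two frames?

3.1

The red sphere moved from about (12.7, 8.7) to (11.8, 5.7), a distance of √(0.9² + 3.0²) ≈ 3.1.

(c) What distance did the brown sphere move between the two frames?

3.3

The brown sphere was near (14.5, 1.9) before and (15.3, 5.1) after, so it travelled √(0.8² + 3.2²) ≈ 3.3 units.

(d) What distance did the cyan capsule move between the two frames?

1.7

The cyan capsule moved from about (3.6, 1.0) to (2.1, 1.8), a distance of √(1.5² + 0.8²) ≈ 1.7.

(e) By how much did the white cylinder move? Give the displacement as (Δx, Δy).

(2.8, -1.2)

From the two frames, the white cylinder sits at roughly (4.6, 3.2) before and (7.4, 2.0) after.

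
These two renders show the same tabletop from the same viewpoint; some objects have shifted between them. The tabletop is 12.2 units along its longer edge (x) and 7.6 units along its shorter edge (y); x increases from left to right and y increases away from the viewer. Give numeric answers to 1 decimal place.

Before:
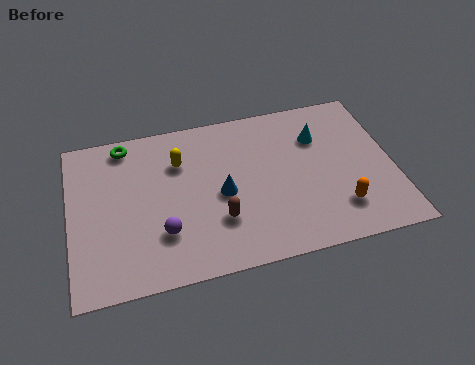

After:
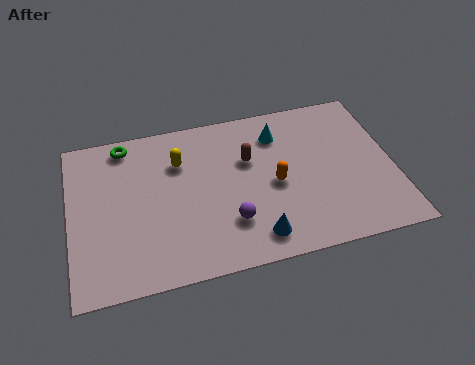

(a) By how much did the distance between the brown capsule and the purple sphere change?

+0.8

Before: roughly 2.1 units apart; after: 2.9. That's 0.8 units further apart.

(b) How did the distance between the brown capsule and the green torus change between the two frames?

-0.6

Before: roughly 5.5 units apart; after: 4.9. That's 0.6 units closer together.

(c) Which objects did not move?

the green torus and the yellow capsule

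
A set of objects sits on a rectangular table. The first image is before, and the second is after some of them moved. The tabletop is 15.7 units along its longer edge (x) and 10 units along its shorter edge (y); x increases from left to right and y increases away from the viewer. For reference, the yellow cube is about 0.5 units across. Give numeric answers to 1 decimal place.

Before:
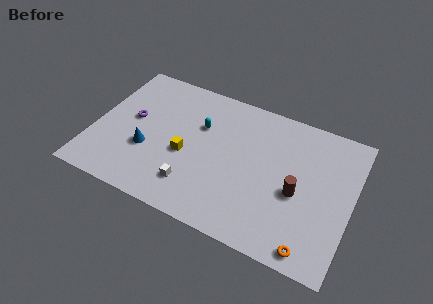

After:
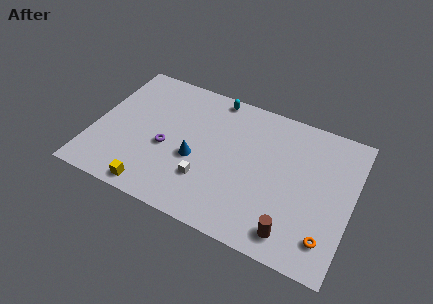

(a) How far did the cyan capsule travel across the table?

2.6

The cyan capsule moved from about (6.3, 6.6) to (6.9, 9.1), a distance of √(0.6² + 2.5²) ≈ 2.6.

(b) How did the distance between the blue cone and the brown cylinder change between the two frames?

-2.4

The distance was about 9.1 in the first image and 6.7 in the second, so they moved 2.4 units closer together.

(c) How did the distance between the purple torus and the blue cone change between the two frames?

-0.4

Before: roughly 2.2 units apart; after: 1.8. That's 0.4 units closer together.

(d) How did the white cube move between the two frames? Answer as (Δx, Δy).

(0.7, 0.7)

From the two frames, the white cube sits at roughly (6.4, 2.2) before and (7.1, 2.9) after.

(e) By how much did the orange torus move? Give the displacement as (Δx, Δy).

(0.8, 1.0)

The orange torus started near (13.7, 1.0) and ended near (14.5, 2.0).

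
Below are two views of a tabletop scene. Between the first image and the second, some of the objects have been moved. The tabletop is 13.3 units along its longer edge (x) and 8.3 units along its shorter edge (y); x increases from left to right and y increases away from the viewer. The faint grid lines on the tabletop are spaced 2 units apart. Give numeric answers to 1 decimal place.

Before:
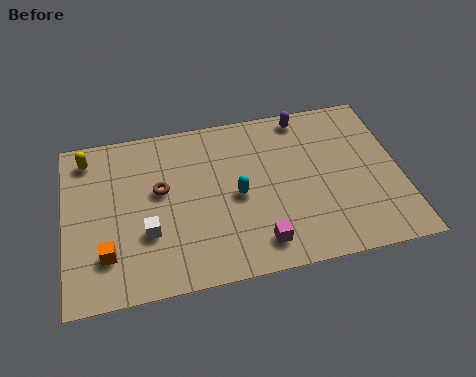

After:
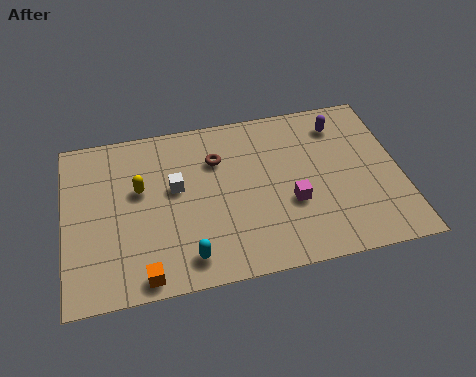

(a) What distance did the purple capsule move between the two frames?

1.6

The purple capsule moved from about (9.7, 7.4) to (11.1, 6.7), a distance of √(1.4² + 0.7²) ≈ 1.6.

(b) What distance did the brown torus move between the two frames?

2.5

The brown torus was near (3.8, 4.8) before and (6.1, 5.9) after, so it travelled √(2.3² + 1.1²) ≈ 2.5 units.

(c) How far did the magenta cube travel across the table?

2.2

The magenta cube was near (7.5, 1.4) before and (8.9, 3.1) after, so it travelled √(1.4² + 1.7²) ≈ 2.2 units.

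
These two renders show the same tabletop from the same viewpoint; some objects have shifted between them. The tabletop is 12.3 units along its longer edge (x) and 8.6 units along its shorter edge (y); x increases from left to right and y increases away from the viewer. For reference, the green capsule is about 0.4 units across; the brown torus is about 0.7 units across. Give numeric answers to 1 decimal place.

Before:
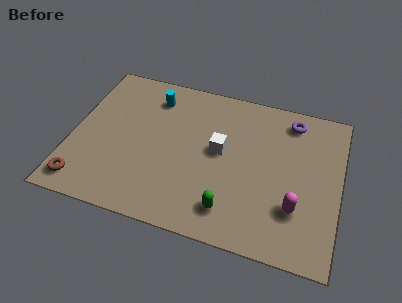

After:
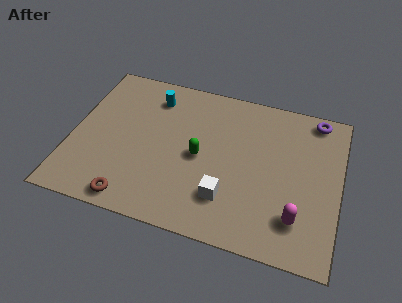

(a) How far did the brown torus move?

2.3

From (0.8, 1.2) to (3.1, 0.9), the brown torus covered √(2.3² + 0.3²) ≈ 2.3 units.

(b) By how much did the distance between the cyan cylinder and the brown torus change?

-0.3

The distance was about 6.3 in the first image and 6.0 in the second, so they moved 0.3 units closer together.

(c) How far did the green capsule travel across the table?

3.0

The green capsule was near (7.5, 1.6) before and (5.9, 4.1) after, so it travelled √(1.6² + 2.5²) ≈ 3.0 units.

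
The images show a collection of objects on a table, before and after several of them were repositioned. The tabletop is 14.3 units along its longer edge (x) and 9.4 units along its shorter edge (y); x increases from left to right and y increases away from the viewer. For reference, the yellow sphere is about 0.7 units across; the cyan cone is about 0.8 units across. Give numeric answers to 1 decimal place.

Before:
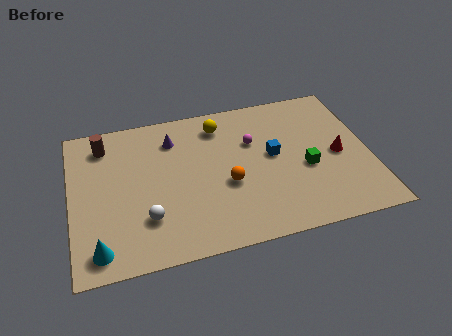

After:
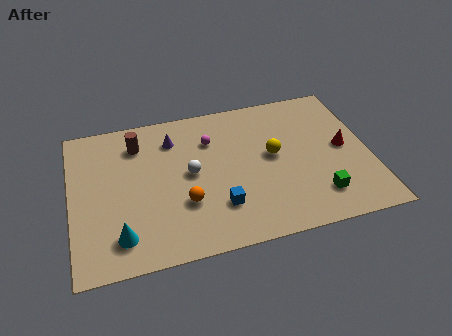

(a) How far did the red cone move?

0.5

The red cone moved from about (12.8, 4.4) to (13.1, 4.8), a distance of √(0.3² + 0.4²) ≈ 0.5.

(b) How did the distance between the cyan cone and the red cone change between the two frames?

-0.7

They were about 12.0 units apart before and 11.3 after — 0.7 units closer together.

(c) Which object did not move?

the purple cone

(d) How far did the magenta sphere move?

2.1

From (8.8, 6.2) to (6.8, 6.8), the magenta sphere covered √(2.0² + 0.6²) ≈ 2.1 units.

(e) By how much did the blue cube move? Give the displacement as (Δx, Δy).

(-2.8, -2.6)

From the two frames, the blue cube sits at roughly (9.7, 5.1) before and (6.9, 2.5) after.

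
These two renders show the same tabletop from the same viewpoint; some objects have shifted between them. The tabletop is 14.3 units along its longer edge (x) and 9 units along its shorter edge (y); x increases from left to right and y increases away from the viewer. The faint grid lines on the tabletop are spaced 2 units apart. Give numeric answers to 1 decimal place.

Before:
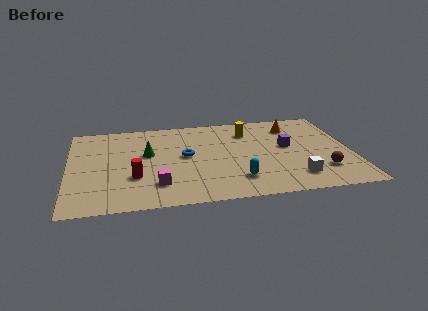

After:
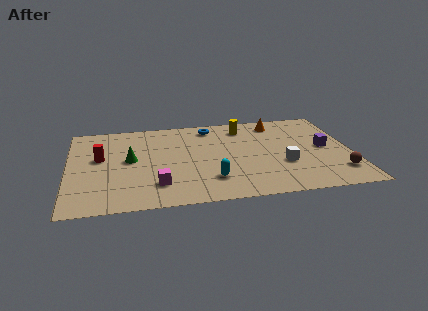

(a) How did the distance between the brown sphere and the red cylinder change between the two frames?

+2.9

The distance was about 9.4 in the first image and 12.3 in the second, so they moved 2.9 units further apart.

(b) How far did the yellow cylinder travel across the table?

0.5

The yellow cylinder was near (9.2, 6.9) before and (9.0, 7.4) after, so it travelled √(0.2² + 0.5²) ≈ 0.5 units.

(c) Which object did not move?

the magenta cube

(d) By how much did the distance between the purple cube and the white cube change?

-0.6

They were about 3.2 units apart before and 2.6 after — 0.6 units closer together.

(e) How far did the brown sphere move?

0.9

The brown sphere was near (12.7, 2.3) before and (13.5, 2.0) after, so it travelled √(0.8² + 0.3²) ≈ 0.9 units.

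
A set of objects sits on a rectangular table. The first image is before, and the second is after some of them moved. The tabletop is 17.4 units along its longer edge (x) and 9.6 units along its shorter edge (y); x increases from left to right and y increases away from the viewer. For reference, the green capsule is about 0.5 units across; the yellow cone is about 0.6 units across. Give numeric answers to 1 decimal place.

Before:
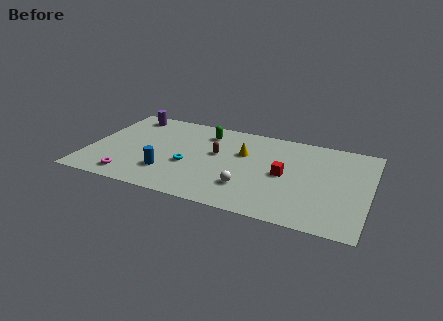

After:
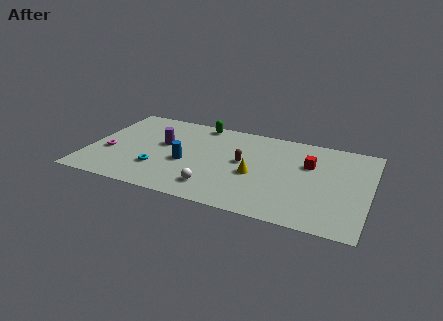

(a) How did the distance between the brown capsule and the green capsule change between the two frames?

+2.4

They were about 2.3 units apart before and 4.7 after — 2.4 units further apart.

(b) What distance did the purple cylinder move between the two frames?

3.7

From (2.0, 8.3) to (4.5, 5.6), the purple cylinder covered √(2.5² + 2.7²) ≈ 3.7 units.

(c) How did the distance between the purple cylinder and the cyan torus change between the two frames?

-3.4

Before: roughly 6.2 units apart; after: 2.8. That's 3.4 units closer together.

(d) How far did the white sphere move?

2.1

The white sphere moved from about (10.1, 2.6) to (8.1, 1.9), a distance of √(2.0² + 0.7²) ≈ 2.1.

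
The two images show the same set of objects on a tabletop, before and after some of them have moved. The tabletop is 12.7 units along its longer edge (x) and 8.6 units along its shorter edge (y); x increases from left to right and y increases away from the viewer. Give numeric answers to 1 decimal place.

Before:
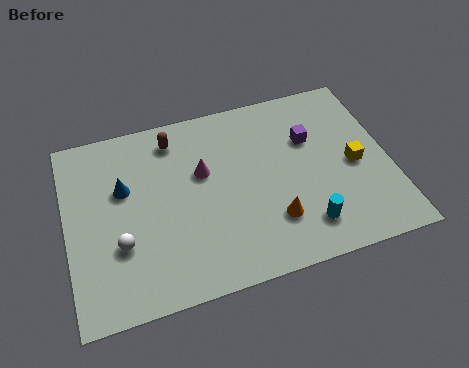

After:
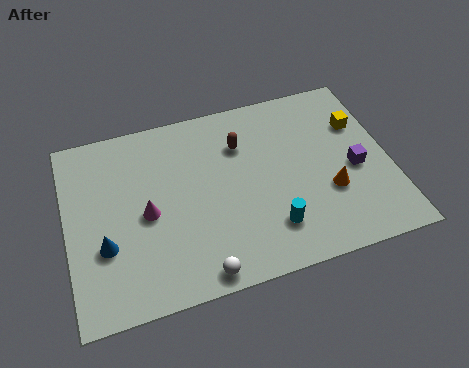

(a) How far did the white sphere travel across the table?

3.6

The white sphere was near (2.0, 2.9) before and (4.9, 0.8) after, so it travelled √(2.9² + 2.1²) ≈ 3.6 units.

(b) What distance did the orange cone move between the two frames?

2.4

The orange cone was near (7.9, 2.3) before and (10.2, 3.0) after, so it travelled √(2.3² + 0.7²) ≈ 2.4 units.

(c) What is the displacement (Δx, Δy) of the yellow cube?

(0.4, 1.9)

The yellow cube was at about (11.3, 4.0) and moved to about (11.7, 5.9).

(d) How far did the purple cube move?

2.5

The purple cube was near (9.7, 5.7) before and (11.3, 3.8) after, so it travelled √(1.6² + 1.9²) ≈ 2.5 units.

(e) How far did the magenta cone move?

2.6

The magenta cone moved from about (5.4, 5.3) to (3.1, 4.0), a distance of √(2.3² + 1.3²) ≈ 2.6.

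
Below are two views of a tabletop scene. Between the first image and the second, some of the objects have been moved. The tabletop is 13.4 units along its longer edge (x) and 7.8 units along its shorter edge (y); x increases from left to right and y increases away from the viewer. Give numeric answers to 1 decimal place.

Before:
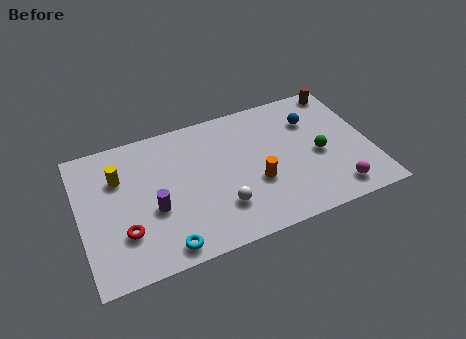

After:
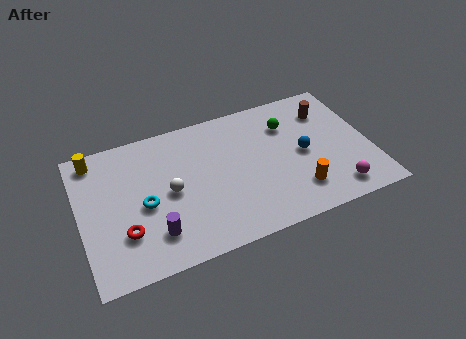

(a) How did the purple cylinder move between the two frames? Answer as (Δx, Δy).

(-0.1, -1.3)

The purple cylinder was at about (3.3, 3.1) and moved to about (3.2, 1.8).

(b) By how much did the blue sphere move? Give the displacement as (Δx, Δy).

(-0.6, -1.8)

The blue sphere started near (10.9, 5.6) and ended near (10.3, 3.8).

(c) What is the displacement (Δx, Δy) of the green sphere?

(-1.2, 2.2)

The green sphere was at about (11.0, 3.5) and moved to about (9.8, 5.7).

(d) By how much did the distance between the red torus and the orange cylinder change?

+1.8

They were about 6.1 units apart before and 7.9 after — 1.8 units further apart.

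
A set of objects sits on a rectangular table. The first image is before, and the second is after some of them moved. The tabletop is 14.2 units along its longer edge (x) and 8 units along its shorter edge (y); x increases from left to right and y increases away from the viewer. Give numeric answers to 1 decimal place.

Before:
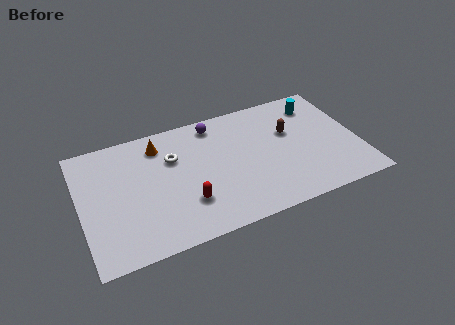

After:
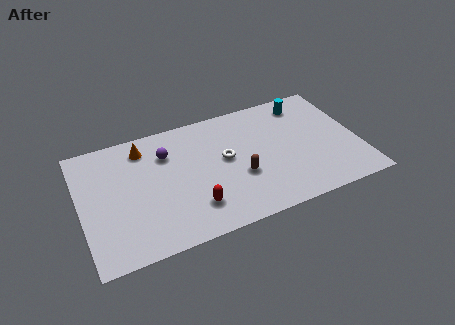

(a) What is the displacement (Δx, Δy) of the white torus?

(2.6, -1.0)

The white torus started near (4.8, 5.4) and ended near (7.4, 4.4).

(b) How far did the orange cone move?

0.8

The orange cone moved from about (4.2, 6.5) to (3.4, 6.6), a distance of √(0.8² + 0.1²) ≈ 0.8.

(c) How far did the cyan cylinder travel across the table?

0.7

From (12.4, 6.4) to (11.8, 6.7), the cyan cylinder covered √(0.6² + 0.3²) ≈ 0.7 units.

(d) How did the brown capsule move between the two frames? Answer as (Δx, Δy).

(-2.8, -2.0)

The brown capsule started near (10.8, 5.0) and ended near (8.0, 3.0).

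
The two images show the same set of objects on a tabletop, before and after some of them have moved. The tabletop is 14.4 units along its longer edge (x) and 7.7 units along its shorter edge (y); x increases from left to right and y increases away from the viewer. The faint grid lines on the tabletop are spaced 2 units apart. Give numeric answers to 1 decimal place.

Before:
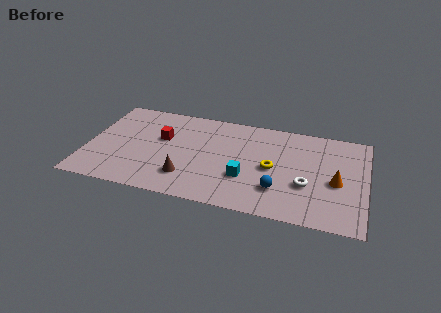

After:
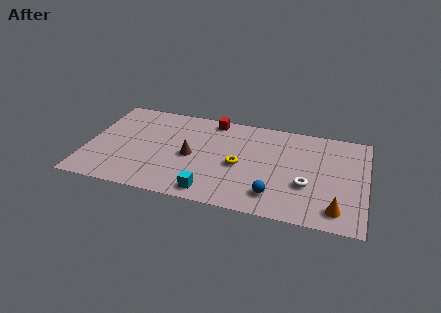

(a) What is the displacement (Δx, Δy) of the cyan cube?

(-1.7, -1.6)

From the two frames, the cyan cube sits at roughly (8.3, 2.6) before and (6.6, 1.0) after.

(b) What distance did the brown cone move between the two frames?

1.7

The brown cone moved from about (5.3, 1.9) to (5.4, 3.6), a distance of √(0.1² + 1.7²) ≈ 1.7.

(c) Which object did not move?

the white torus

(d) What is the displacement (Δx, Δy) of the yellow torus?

(-1.7, -0.2)

From the two frames, the yellow torus sits at roughly (9.6, 3.7) before and (7.9, 3.5) after.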